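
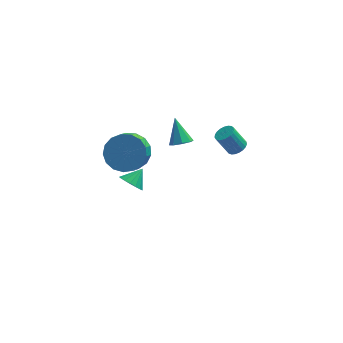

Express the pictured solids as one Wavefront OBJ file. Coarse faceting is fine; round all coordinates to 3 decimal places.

v -0.642 0.336 2.13
v -0.221 0.739 1.89
v -0.918 1.304 3.27
v -0.666 0.813 1.719
v -1.097 0.608 1.789
v -1.261 0.244 2.059
v -1.063 -0.067 2.37
v -0.618 -0.141 2.541
v -0.187 0.065 2.471
v -0.023 0.429 2.201
v -3.27 -0.63 2.56
v -2.219 -0.953 2.547
v -2.478 -1.833 3.367
v -3.53 -1.51 3.38
v -2.235 -0.592 2.929
v -2.494 -1.471 3.749
v -2.488 -0.239 3.227
v -2.748 -1.118 4.047
v -2.92 0.024 3.372
v -3.18 -0.855 4.192
v -3.433 0.137 3.331
v -3.693 -0.742 4.151
v -3.908 0.074 3.113
v -4.168 -0.805 3.933
v -4.237 -0.15 2.769
v -4.497 -1.029 3.589
v -4.345 -0.484 2.377
v -4.605 -1.363 3.197
v -4.206 -0.852 2.026
v -4.466 -1.731 2.846
v -3.853 -1.169 1.798
v -4.113 -2.048 2.618
v -3.366 -1.362 1.745
v -3.626 -2.242 2.565
v -2.858 -1.388 1.878
v -3.118 -2.268 2.698
v -2.444 -1.241 2.167
v -2.703 -2.12 2.987
v -3.18 2.61 -3.772
v -2.72 2.027 -3.667
v -2.54 3.23 -3.128
v -2.587 2.19 -3.958
v -2.589 2.45 -4.205
v -2.727 2.746 -4.354
v -2.969 3.011 -4.369
v -3.259 3.184 -4.248
v -3.531 3.226 -4.017
v -3.723 3.126 -3.73
v -3.79 2.908 -3.453
v -3.718 2.622 -3.249
v -3.522 2.333 -3.165
v -3.249 2.107 -3.22
v -2.959 1.997 -3.401
v 2.313 1.671 0.197
v 2.797 1.847 0.463
v 2.132 2.005 1.569
v 1.647 1.829 1.303
v 2.707 2.055 0.38
v 2.042 2.213 1.486
v 2.549 2.197 0.265
v 1.884 2.354 1.37
v 2.35 2.247 0.138
v 1.685 2.404 1.244
v 2.145 2.198 0.021
v 1.48 2.355 1.127
v 1.969 2.058 -0.065
v 1.303 2.215 1.041
v 1.852 1.851 -0.106
v 1.186 2.008 1
v 1.815 1.613 -0.094
v 1.149 1.77 1.011
v 1.864 1.385 -0.032
v 1.198 1.542 1.073
v 1.99 1.207 0.069
v 1.325 1.364 1.175
v 2.172 1.109 0.193
v 1.507 1.266 1.299
v 2.379 1.108 0.317
v 1.714 1.265 1.423
v 2.574 1.204 0.421
v 1.909 1.362 1.527
v 2.724 1.382 0.486
v 2.059 1.539 1.592
v 2.803 1.609 0.501
v 2.137 1.767 1.607
f 2 1 4
f 2 4 3
f 4 1 5
f 4 5 3
f 5 1 6
f 5 6 3
f 6 1 7
f 6 7 3
f 7 1 8
f 7 8 3
f 8 1 9
f 8 9 3
f 9 1 10
f 9 10 3
f 10 1 2
f 10 2 3
f 12 11 15
f 12 15 13
f 13 15 16
f 13 16 14
f 15 11 17
f 15 17 16
f 16 17 18
f 16 18 14
f 17 11 19
f 17 19 18
f 18 19 20
f 18 20 14
f 19 11 21
f 19 21 20
f 20 21 22
f 20 22 14
f 21 11 23
f 21 23 22
f 22 23 24
f 22 24 14
f 23 11 25
f 23 25 24
f 24 25 26
f 24 26 14
f 25 11 27
f 25 27 26
f 26 27 28
f 26 28 14
f 27 11 29
f 27 29 28
f 28 29 30
f 28 30 14
f 29 11 31
f 29 31 30
f 30 31 32
f 30 32 14
f 31 11 33
f 31 33 32
f 32 33 34
f 32 34 14
f 33 11 35
f 33 35 34
f 34 35 36
f 34 36 14
f 35 11 37
f 35 37 36
f 36 37 38
f 36 38 14
f 37 11 12
f 37 12 38
f 38 12 13
f 38 13 14
f 40 39 42
f 40 42 41
f 42 39 43
f 42 43 41
f 43 39 44
f 43 44 41
f 44 39 45
f 44 45 41
f 45 39 46
f 45 46 41
f 46 39 47
f 46 47 41
f 47 39 48
f 47 48 41
f 48 39 49
f 48 49 41
f 49 39 50
f 49 50 41
f 50 39 51
f 50 51 41
f 51 39 52
f 51 52 41
f 52 39 53
f 52 53 41
f 53 39 40
f 53 40 41
f 55 54 58
f 55 58 56
f 56 58 59
f 56 59 57
f 58 54 60
f 58 60 59
f 59 60 61
f 59 61 57
f 60 54 62
f 60 62 61
f 61 62 63
f 61 63 57
f 62 54 64
f 62 64 63
f 63 64 65
f 63 65 57
f 64 54 66
f 64 66 65
f 65 66 67
f 65 67 57
f 66 54 68
f 66 68 67
f 67 68 69
f 67 69 57
f 68 54 70
f 68 70 69
f 69 70 71
f 69 71 57
f 70 54 72
f 70 72 71
f 71 72 73
f 71 73 57
f 72 54 74
f 72 74 73
f 73 74 75
f 73 75 57
f 74 54 76
f 74 76 75
f 75 76 77
f 75 77 57
f 76 54 78
f 76 78 77
f 77 78 79
f 77 79 57
f 78 54 80
f 78 80 79
f 79 80 81
f 79 81 57
f 80 54 82
f 80 82 81
f 81 82 83
f 81 83 57
f 82 54 84
f 82 84 83
f 83 84 85
f 83 85 57
f 84 54 55
f 84 55 85
f 85 55 56
f 85 56 57



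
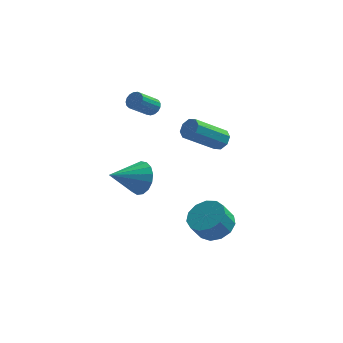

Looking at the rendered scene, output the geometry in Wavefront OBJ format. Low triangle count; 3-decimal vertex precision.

v 3.454 -0.683 -3.188
v 3.931 0.069 -2.672
v 3.444 -0.305 -1.676
v 2.966 -1.057 -2.192
v 3.42 0.286 -2.84
v 2.933 -0.088 -1.845
v 2.919 0.195 -3.119
v 2.432 -0.179 -2.124
v 2.588 -0.175 -3.42
v 2.101 -0.549 -2.424
v 2.532 -0.706 -3.647
v 2.045 -1.08 -2.651
v 2.768 -1.23 -3.728
v 2.281 -1.604 -2.733
v 3.222 -1.58 -3.638
v 2.735 -1.954 -2.642
v 3.749 -1.645 -3.405
v 3.262 -2.02 -2.409
v 4.183 -1.405 -3.103
v 3.696 -1.779 -2.107
v 4.385 -0.936 -2.828
v 3.898 -1.31 -1.832
v 4.291 -0.386 -2.667
v 3.804 -0.76 -1.671
v -0.089 -1.576 0.729
v 0.416 -1.622 1.568
v -1.471 -2.464 1.511
v 0.177 -1.22 1.602
v -0.123 -0.899 1.436
v -0.415 -0.734 1.108
v -0.632 -0.761 0.693
v -0.724 -0.976 0.286
v -0.671 -1.328 -0.019
v -0.485 -1.737 -0.153
v -0.208 -2.109 -0.085
v 0.097 -2.359 0.169
v 0.359 -2.43 0.551
v 0.518 -2.305 0.975
v 0.539 -2.014 1.341
v 3.551 0.894 1.906
v 3.845 1.143 2.392
v 2.383 0.314 3.7
v 2.089 0.066 3.214
v 3.518 1.434 2.21
v 2.055 0.605 3.518
v 3.21 1.409 1.85
v 1.747 0.58 3.158
v 3.102 1.083 1.523
v 1.639 0.254 2.831
v 3.257 0.646 1.42
v 1.795 -0.183 2.728
v 3.585 0.355 1.602
v 2.122 -0.474 2.91
v 3.893 0.38 1.962
v 2.43 -0.449 3.27
v 4.001 0.706 2.289
v 2.538 -0.123 3.597
v 0.127 2.541 3.02
v 0.465 2.134 3.001
v -0.328 1.432 3.901
v -0.667 1.839 3.92
v 0.554 2.277 3.191
v -0.24 1.575 4.091
v 0.544 2.481 3.341
v -0.249 1.779 4.241
v 0.439 2.699 3.418
v -0.355 1.997 4.318
v 0.262 2.88 3.404
v -0.531 2.178 4.304
v 0.054 2.984 3.302
v -0.739 2.282 4.202
v -0.137 2.986 3.135
v -0.93 2.284 4.035
v -0.268 2.887 2.942
v -1.061 2.185 3.842
v -0.308 2.708 2.767
v -1.101 2.006 3.667
v -0.249 2.491 2.65
v -1.042 1.789 3.55
v -0.104 2.285 2.617
v -0.897 1.583 3.517
v 0.094 2.138 2.677
v -0.699 1.436 3.577
v 0.3 2.084 2.816
v -0.494 1.382 3.716
f 2 1 5
f 2 5 3
f 3 5 6
f 3 6 4
f 5 1 7
f 5 7 6
f 6 7 8
f 6 8 4
f 7 1 9
f 7 9 8
f 8 9 10
f 8 10 4
f 9 1 11
f 9 11 10
f 10 11 12
f 10 12 4
f 11 1 13
f 11 13 12
f 12 13 14
f 12 14 4
f 13 1 15
f 13 15 14
f 14 15 16
f 14 16 4
f 15 1 17
f 15 17 16
f 16 17 18
f 16 18 4
f 17 1 19
f 17 19 18
f 18 19 20
f 18 20 4
f 19 1 21
f 19 21 20
f 20 21 22
f 20 22 4
f 21 1 23
f 21 23 22
f 22 23 24
f 22 24 4
f 23 1 2
f 23 2 24
f 24 2 3
f 24 3 4
f 26 25 28
f 26 28 27
f 28 25 29
f 28 29 27
f 29 25 30
f 29 30 27
f 30 25 31
f 30 31 27
f 31 25 32
f 31 32 27
f 32 25 33
f 32 33 27
f 33 25 34
f 33 34 27
f 34 25 35
f 34 35 27
f 35 25 36
f 35 36 27
f 36 25 37
f 36 37 27
f 37 25 38
f 37 38 27
f 38 25 39
f 38 39 27
f 39 25 26
f 39 26 27
f 41 40 44
f 41 44 42
f 42 44 45
f 42 45 43
f 44 40 46
f 44 46 45
f 45 46 47
f 45 47 43
f 46 40 48
f 46 48 47
f 47 48 49
f 47 49 43
f 48 40 50
f 48 50 49
f 49 50 51
f 49 51 43
f 50 40 52
f 50 52 51
f 51 52 53
f 51 53 43
f 52 40 54
f 52 54 53
f 53 54 55
f 53 55 43
f 54 40 56
f 54 56 55
f 55 56 57
f 55 57 43
f 56 40 41
f 56 41 57
f 57 41 42
f 57 42 43
f 59 58 62
f 59 62 60
f 60 62 63
f 60 63 61
f 62 58 64
f 62 64 63
f 63 64 65
f 63 65 61
f 64 58 66
f 64 66 65
f 65 66 67
f 65 67 61
f 66 58 68
f 66 68 67
f 67 68 69
f 67 69 61
f 68 58 70
f 68 70 69
f 69 70 71
f 69 71 61
f 70 58 72
f 70 72 71
f 71 72 73
f 71 73 61
f 72 58 74
f 72 74 73
f 73 74 75
f 73 75 61
f 74 58 76
f 74 76 75
f 75 76 77
f 75 77 61
f 76 58 78
f 76 78 77
f 77 78 79
f 77 79 61
f 78 58 80
f 78 80 79
f 79 80 81
f 79 81 61
f 80 58 82
f 80 82 81
f 81 82 83
f 81 83 61
f 82 58 84
f 82 84 83
f 83 84 85
f 83 85 61
f 84 58 59
f 84 59 85
f 85 59 60
f 85 60 61



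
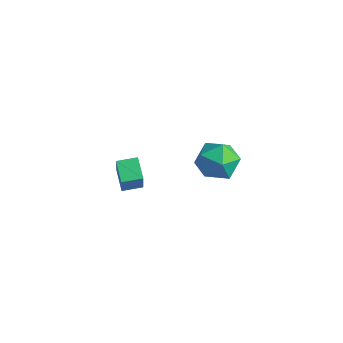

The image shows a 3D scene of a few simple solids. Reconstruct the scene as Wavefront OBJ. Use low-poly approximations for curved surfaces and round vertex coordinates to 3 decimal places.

v -1.08 4.551 -1.848
v -0.529 3.746 -1.635
v -2.211 4.054 -0.805
v -1.66 3.249 -0.592
v -1.352 4.154 -0.305
v -0.653 4.462 -0.949
v -2.087 3.338 -1.491
v -1.388 3.646 -2.135
v -1.151 2.996 -1.414
v -0.697 3.5 -0.681
v -2.043 4.3 -1.759
v -1.589 4.804 -1.026
v -1.945 -0.781 1.157
v -1.558 -1.118 2.275
v -1.524 -0.092 1.219
v -1.137 -0.429 2.337
v -1.183 -1.211 0.763
v -0.796 -1.548 1.881
v -0.762 -0.522 0.825
v -0.375 -0.859 1.943
f 1 12 6
f 1 6 2
f 1 2 8
f 1 8 11
f 1 11 12
f 2 6 10
f 6 12 5
f 12 11 3
f 11 8 7
f 8 2 9
f 4 10 5
f 4 5 3
f 4 3 7
f 4 7 9
f 4 9 10
f 5 10 6
f 3 5 12
f 7 3 11
f 9 7 8
f 10 9 2
f 14 16 13
f 17 14 13
f 13 16 15
f 15 17 13
f 14 20 16
f 18 14 17
f 18 20 14
f 16 20 15
f 19 17 15
f 15 20 19
f 19 18 17
f 20 18 19



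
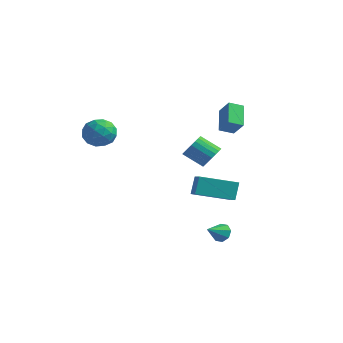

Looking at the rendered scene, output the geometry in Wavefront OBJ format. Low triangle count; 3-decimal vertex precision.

v 0.014 0.386 -2.817
v -0.155 0.869 -1.764
v 1.3 1.998 -3.349
v 1.131 2.481 -2.297
v 0.829 -0.141 -2.443
v 0.66 0.342 -1.391
v 2.115 1.471 -2.976
v 1.946 1.954 -1.923
v 1.811 0.531 2.104
v 1.023 1.41 3.045
v 2.219 1.206 1.815
v 1.431 2.085 2.756
v 2.589 0.395 2.884
v 1.801 1.274 3.825
v 2.997 1.07 2.595
v 2.209 1.949 3.536
v 3.476 -1.023 -4.13
v 3.639 -0.758 -3.616
v 3.424 -2.037 -3.59
v 3.184 -0.765 -3.674
v 2.9 -0.923 -3.998
v 2.954 -1.139 -4.4
v 3.314 -1.287 -4.643
v 3.769 -1.28 -4.586
v 4.053 -1.123 -4.261
v 3.999 -0.907 -3.859
v 0.517 1.45 -0.389
v 0.995 1.437 0.201
v 0.022 0.918 0.979
v -0.457 0.93 0.389
v 0.865 1.724 0.228
v -0.109 1.204 1.007
v 0.674 1.963 0.149
v -0.299 1.443 0.928
v 0.455 2.113 -0.023
v -0.518 1.594 0.755
v 0.248 2.148 -0.259
v -0.725 1.629 0.52
v 0.087 2.063 -0.517
v -0.886 1.544 0.261
v 0 1.872 -0.753
v -0.973 1.353 0.025
v 0.003 1.608 -0.926
v -0.971 1.088 -0.148
v 0.094 1.316 -1.007
v -0.879 0.797 -0.228
v 0.258 1.047 -0.98
v -0.715 0.528 -0.202
v 0.467 0.848 -0.852
v -0.506 0.329 -0.073
v 0.685 0.753 -0.643
v -0.288 0.234 0.136
v 0.873 0.779 -0.391
v -0.1 0.259 0.388
v 1 0.92 -0.138
v 0.027 0.401 0.641
v 1.043 1.153 0.071
v 0.07 0.634 0.85
v -2.875 -2.856 1.974
v -2.178 -3.097 2.584
v -2.762 -4.243 1.296
v -2.065 -4.484 1.906
v -2.963 -4.381 2.222
v -3.032 -3.524 2.64
v -1.908 -3.816 1.24
v -1.977 -2.959 1.658
v -1.58 -3.69 2.13
v -2.232 -4.04 2.737
v -2.708 -3.3 1.143
v -3.36 -3.65 1.75
v -2.536 -2.854 2.338
v -2.404 -4.486 1.542
v -2.931 -4.425 1.727
v -2.521 -4.567 2.086
v -3.039 -3.106 2.372
v -2.629 -3.247 2.73
v -3.09 -4.002 2.517
v -2.311 -4.093 1.15
v -1.901 -4.234 1.508
v -2.419 -2.773 1.794
v -2.009 -2.915 2.153
v -1.85 -3.338 1.363
v -1.775 -3.345 2.43
v -1.709 -4.16 2.032
v -1.616 -3.768 1.64
v -1.658 -3.264 1.886
v -2.159 -3.55 2.787
v -2.092 -4.366 2.388
v -2.62 -4.306 2.574
v -2.661 -3.802 2.82
v -1.807 -3.899 2.52
v -2.848 -2.974 1.492
v -2.781 -3.79 1.093
v -2.279 -3.538 1.06
v -2.32 -3.034 1.306
v -3.231 -3.18 1.848
v -3.165 -3.995 1.45
v -3.282 -4.076 1.994
v -3.324 -3.572 2.24
v -3.133 -3.441 1.36
f 2 4 1
f 5 2 1
f 1 4 3
f 3 5 1
f 2 8 4
f 6 2 5
f 6 8 2
f 4 8 3
f 7 5 3
f 3 8 7
f 7 6 5
f 8 6 7
f 10 12 9
f 13 10 9
f 9 12 11
f 11 13 9
f 10 16 12
f 14 10 13
f 14 16 10
f 12 16 11
f 15 13 11
f 11 16 15
f 15 14 13
f 16 14 15
f 18 17 20
f 18 20 19
f 20 17 21
f 20 21 19
f 21 17 22
f 21 22 19
f 22 17 23
f 22 23 19
f 23 17 24
f 23 24 19
f 24 17 25
f 24 25 19
f 25 17 26
f 25 26 19
f 26 17 18
f 26 18 19
f 28 27 31
f 28 31 29
f 29 31 32
f 29 32 30
f 31 27 33
f 31 33 32
f 32 33 34
f 32 34 30
f 33 27 35
f 33 35 34
f 34 35 36
f 34 36 30
f 35 27 37
f 35 37 36
f 36 37 38
f 36 38 30
f 37 27 39
f 37 39 38
f 38 39 40
f 38 40 30
f 39 27 41
f 39 41 40
f 40 41 42
f 40 42 30
f 41 27 43
f 41 43 42
f 42 43 44
f 42 44 30
f 43 27 45
f 43 45 44
f 44 45 46
f 44 46 30
f 45 27 47
f 45 47 46
f 46 47 48
f 46 48 30
f 47 27 49
f 47 49 48
f 48 49 50
f 48 50 30
f 49 27 51
f 49 51 50
f 50 51 52
f 50 52 30
f 51 27 53
f 51 53 52
f 52 53 54
f 52 54 30
f 53 27 55
f 53 55 54
f 54 55 56
f 54 56 30
f 55 27 57
f 55 57 56
f 56 57 58
f 56 58 30
f 57 27 28
f 57 28 58
f 58 28 29
f 58 29 30
f 59 96 75
f 96 70 99
f 75 99 64
f 96 99 75
f 59 75 71
f 75 64 76
f 71 76 60
f 75 76 71
f 59 71 80
f 71 60 81
f 80 81 66
f 71 81 80
f 59 80 92
f 80 66 95
f 92 95 69
f 80 95 92
f 59 92 96
f 92 69 100
f 96 100 70
f 92 100 96
f 60 76 87
f 76 64 90
f 87 90 68
f 76 90 87
f 64 99 77
f 99 70 98
f 77 98 63
f 99 98 77
f 70 100 97
f 100 69 93
f 97 93 61
f 100 93 97
f 69 95 94
f 95 66 82
f 94 82 65
f 95 82 94
f 66 81 86
f 81 60 83
f 86 83 67
f 81 83 86
f 62 88 74
f 88 68 89
f 74 89 63
f 88 89 74
f 62 74 72
f 74 63 73
f 72 73 61
f 74 73 72
f 62 72 79
f 72 61 78
f 79 78 65
f 72 78 79
f 62 79 84
f 79 65 85
f 84 85 67
f 79 85 84
f 62 84 88
f 84 67 91
f 88 91 68
f 84 91 88
f 63 89 77
f 89 68 90
f 77 90 64
f 89 90 77
f 61 73 97
f 73 63 98
f 97 98 70
f 73 98 97
f 65 78 94
f 78 61 93
f 94 93 69
f 78 93 94
f 67 85 86
f 85 65 82
f 86 82 66
f 85 82 86
f 68 91 87
f 91 67 83
f 87 83 60
f 91 83 87



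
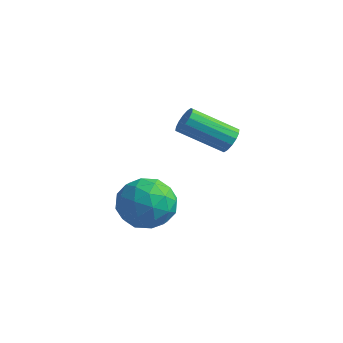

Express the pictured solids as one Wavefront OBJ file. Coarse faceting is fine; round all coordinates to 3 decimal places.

v -4.125 0.63 1.334
v -3.379 0.603 1.982
v -3.421 -0.523 0.478
v -2.675 -0.55 1.126
v -3.572 -0.87 1.39
v -4.007 -0.158 1.92
v -2.793 0.238 0.54
v -3.228 0.95 1.07
v -2.556 0.361 1.492
v -3.038 -0.324 2.018
v -3.762 0.404 0.442
v -4.244 -0.281 0.968
v -3.814 0.718 1.733
v -2.986 -0.638 0.727
v -3.514 -0.826 0.882
v -3.076 -0.842 1.263
v -4.183 0.271 1.696
v -3.745 0.255 2.078
v -3.858 -0.611 1.73
v -3.055 -0.175 0.382
v -2.617 -0.191 0.764
v -3.724 0.922 1.197
v -3.286 0.906 1.578
v -2.942 0.691 0.73
v -2.892 0.559 1.826
v -2.478 -0.118 1.323
v -2.547 0.345 0.979
v -2.803 0.763 1.29
v -3.175 0.157 2.135
v -2.761 -0.521 1.632
v -3.289 -0.709 1.787
v -3.544 -0.29 2.098
v -2.691 0.014 1.847
v -4.039 0.601 0.828
v -3.625 -0.077 0.325
v -3.256 0.37 0.362
v -3.511 0.789 0.673
v -4.322 0.198 1.137
v -3.908 -0.479 0.634
v -3.997 -0.683 1.17
v -4.253 -0.265 1.481
v -4.109 0.066 0.613
v -2.86 3.725 2.216
v -2.517 3.513 2.528
v -3.757 2.783 3.396
v -4.1 2.995 3.084
v -2.576 3.745 2.639
v -3.816 3.016 3.507
v -2.711 3.972 2.637
v -3.951 3.242 3.504
v -2.886 4.132 2.522
v -4.126 3.403 3.389
v -3.054 4.184 2.324
v -4.294 3.454 3.192
v -3.17 4.112 2.098
v -4.41 3.382 2.966
v -3.203 3.937 1.904
v -4.443 3.207 2.772
v -3.144 3.704 1.793
v -4.384 2.975 2.661
v -3.009 3.478 1.796
v -4.249 2.748 2.663
v -2.834 3.317 1.911
v -4.074 2.588 2.778
v -2.666 3.266 2.108
v -3.906 2.536 2.976
v -2.55 3.338 2.334
v -3.79 2.608 3.202
f 1 38 17
f 38 12 41
f 17 41 6
f 38 41 17
f 1 17 13
f 17 6 18
f 13 18 2
f 17 18 13
f 1 13 22
f 13 2 23
f 22 23 8
f 13 23 22
f 1 22 34
f 22 8 37
f 34 37 11
f 22 37 34
f 1 34 38
f 34 11 42
f 38 42 12
f 34 42 38
f 2 18 29
f 18 6 32
f 29 32 10
f 18 32 29
f 6 41 19
f 41 12 40
f 19 40 5
f 41 40 19
f 12 42 39
f 42 11 35
f 39 35 3
f 42 35 39
f 11 37 36
f 37 8 24
f 36 24 7
f 37 24 36
f 8 23 28
f 23 2 25
f 28 25 9
f 23 25 28
f 4 30 16
f 30 10 31
f 16 31 5
f 30 31 16
f 4 16 14
f 16 5 15
f 14 15 3
f 16 15 14
f 4 14 21
f 14 3 20
f 21 20 7
f 14 20 21
f 4 21 26
f 21 7 27
f 26 27 9
f 21 27 26
f 4 26 30
f 26 9 33
f 30 33 10
f 26 33 30
f 5 31 19
f 31 10 32
f 19 32 6
f 31 32 19
f 3 15 39
f 15 5 40
f 39 40 12
f 15 40 39
f 7 20 36
f 20 3 35
f 36 35 11
f 20 35 36
f 9 27 28
f 27 7 24
f 28 24 8
f 27 24 28
f 10 33 29
f 33 9 25
f 29 25 2
f 33 25 29
f 44 43 47
f 44 47 45
f 45 47 48
f 45 48 46
f 47 43 49
f 47 49 48
f 48 49 50
f 48 50 46
f 49 43 51
f 49 51 50
f 50 51 52
f 50 52 46
f 51 43 53
f 51 53 52
f 52 53 54
f 52 54 46
f 53 43 55
f 53 55 54
f 54 55 56
f 54 56 46
f 55 43 57
f 55 57 56
f 56 57 58
f 56 58 46
f 57 43 59
f 57 59 58
f 58 59 60
f 58 60 46
f 59 43 61
f 59 61 60
f 60 61 62
f 60 62 46
f 61 43 63
f 61 63 62
f 62 63 64
f 62 64 46
f 63 43 65
f 63 65 64
f 64 65 66
f 64 66 46
f 65 43 67
f 65 67 66
f 66 67 68
f 66 68 46
f 67 43 44
f 67 44 68
f 68 44 45
f 68 45 46



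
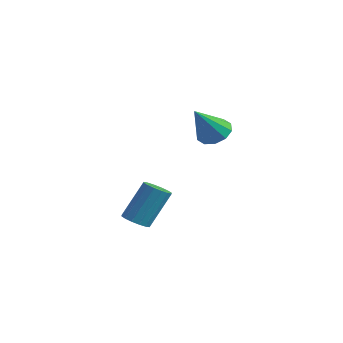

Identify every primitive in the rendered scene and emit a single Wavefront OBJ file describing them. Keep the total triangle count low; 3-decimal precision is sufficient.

v -2.397 -2.134 1.102
v -1.785 -1.907 1.251
v -2.323 -3.126 2.318
v -2.06 -1.676 1.456
v -2.465 -1.62 1.526
v -2.843 -1.761 1.435
v -3.051 -2.044 1.216
v -3.01 -2.362 0.954
v -2.734 -2.593 0.749
v -2.33 -2.649 0.679
v -1.951 -2.508 0.77
v -1.743 -2.225 0.989
v -4.113 -4.158 -3.058
v -3.827 -4.583 -2.859
v -3.601 -3.768 -1.442
v -3.887 -3.342 -1.642
v -3.633 -4.417 -2.985
v -3.408 -3.601 -1.569
v -3.568 -4.182 -3.131
v -3.342 -3.366 -1.715
v -3.649 -3.94 -3.258
v -3.423 -3.124 -1.841
v -3.854 -3.756 -3.331
v -3.628 -2.941 -1.914
v -4.129 -3.68 -3.331
v -3.903 -2.865 -1.914
v -4.399 -3.732 -3.258
v -4.173 -2.917 -1.841
v -4.592 -3.899 -3.131
v -4.367 -3.083 -1.715
v -4.658 -4.134 -2.985
v -4.432 -3.318 -1.569
v -4.577 -4.376 -2.859
v -4.351 -3.56 -1.442
v -4.372 -4.559 -2.786
v -4.146 -3.744 -1.369
v -4.097 -4.635 -2.786
v -3.871 -3.82 -1.369
f 2 1 4
f 2 4 3
f 4 1 5
f 4 5 3
f 5 1 6
f 5 6 3
f 6 1 7
f 6 7 3
f 7 1 8
f 7 8 3
f 8 1 9
f 8 9 3
f 9 1 10
f 9 10 3
f 10 1 11
f 10 11 3
f 11 1 12
f 11 12 3
f 12 1 2
f 12 2 3
f 14 13 17
f 14 17 15
f 15 17 18
f 15 18 16
f 17 13 19
f 17 19 18
f 18 19 20
f 18 20 16
f 19 13 21
f 19 21 20
f 20 21 22
f 20 22 16
f 21 13 23
f 21 23 22
f 22 23 24
f 22 24 16
f 23 13 25
f 23 25 24
f 24 25 26
f 24 26 16
f 25 13 27
f 25 27 26
f 26 27 28
f 26 28 16
f 27 13 29
f 27 29 28
f 28 29 30
f 28 30 16
f 29 13 31
f 29 31 30
f 30 31 32
f 30 32 16
f 31 13 33
f 31 33 32
f 32 33 34
f 32 34 16
f 33 13 35
f 33 35 34
f 34 35 36
f 34 36 16
f 35 13 37
f 35 37 36
f 36 37 38
f 36 38 16
f 37 13 14
f 37 14 38
f 38 14 15
f 38 15 16



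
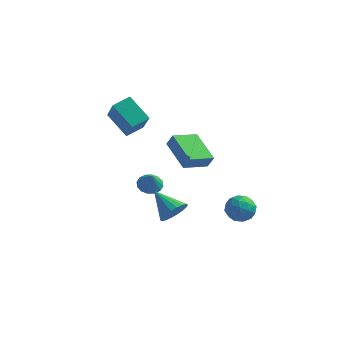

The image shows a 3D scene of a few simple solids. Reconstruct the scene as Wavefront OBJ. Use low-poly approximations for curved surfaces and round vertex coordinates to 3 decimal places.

v -2.377 2.481 -3.897
v -1.925 1.936 -4.269
v -2.083 1.979 -2.803
v -1.669 2.253 -4.192
v -1.604 2.631 -4.037
v -1.745 2.969 -3.844
v -2.056 3.176 -3.665
v -2.453 3.197 -3.549
v -2.83 3.026 -3.526
v -3.085 2.709 -3.603
v -3.151 2.331 -3.758
v -3.009 1.993 -3.951
v -2.698 1.786 -4.13
v -2.301 1.765 -4.246
v 3.657 0.354 -2.832
v 4.124 0.098 -2.025
v 3.756 -1.118 -3.355
v 4.223 -1.374 -2.548
v 3.287 -1.133 -2.509
v 3.226 -0.223 -2.185
v 4.654 -0.797 -3.195
v 4.593 0.113 -2.871
v 4.741 -0.613 -2.249
v 3.896 -0.821 -1.825
v 3.984 -0.199 -3.555
v 3.139 -0.407 -3.131
v 3.882 0.355 -2.382
v 3.998 -1.375 -2.998
v 3.448 -1.233 -2.975
v 3.723 -1.384 -2.5
v 3.354 0.166 -2.477
v 3.629 0.016 -2.002
v 3.137 -0.707 -2.287
v 4.251 -1.036 -3.378
v 4.526 -1.186 -2.903
v 4.157 0.364 -2.88
v 4.432 0.213 -2.405
v 4.743 -0.313 -3.093
v 4.519 -0.213 -2.04
v 4.577 -1.078 -2.347
v 4.83 -0.739 -2.727
v 4.794 -0.205 -2.537
v 4.023 -0.335 -1.791
v 4.081 -1.2 -2.098
v 3.531 -1.059 -2.075
v 3.495 -0.524 -1.885
v 4.385 -0.753 -1.922
v 3.799 0.18 -3.282
v 3.857 -0.685 -3.589
v 4.385 -0.496 -3.495
v 4.349 0.039 -3.305
v 3.303 0.058 -3.033
v 3.361 -0.807 -3.34
v 3.086 -0.815 -2.843
v 3.05 -0.281 -2.653
v 3.495 -0.267 -3.458
v 1.555 -3.793 2.399
v 1.924 -3.823 3.153
v 0.152 -2.329 3.142
v 0.521 -2.358 3.896
v 2.579 -2.582 1.944
v 2.948 -2.611 2.698
v 1.176 -1.117 2.687
v 1.545 -1.147 3.441
v 0.806 -3.007 -1.972
v 1.094 -3.445 -1.192
v -0.626 -2.193 -0.988
v 1.307 -3.085 -1.18
v 1.42 -2.709 -1.326
v 1.412 -2.393 -1.599
v 1.284 -2.198 -1.947
v 1.061 -2.164 -2.299
v 0.788 -2.296 -2.587
v 0.519 -2.57 -2.753
v 0.306 -2.93 -2.764
v 0.193 -3.305 -2.619
v 0.201 -3.622 -2.345
v 0.329 -3.817 -1.998
v 0.551 -3.851 -1.645
v 0.825 -3.718 -1.358
v -4.648 1.607 2.227
v -3.919 0.5 3.817
v -3.923 2.537 2.543
v -3.195 1.429 4.132
v -3.265 0.911 1.108
v -2.537 -0.197 2.697
v -2.541 1.84 1.423
v -1.812 0.733 3.013
f 2 1 4
f 2 4 3
f 4 1 5
f 4 5 3
f 5 1 6
f 5 6 3
f 6 1 7
f 6 7 3
f 7 1 8
f 7 8 3
f 8 1 9
f 8 9 3
f 9 1 10
f 9 10 3
f 10 1 11
f 10 11 3
f 11 1 12
f 11 12 3
f 12 1 13
f 12 13 3
f 13 1 14
f 13 14 3
f 14 1 2
f 14 2 3
f 15 52 31
f 52 26 55
f 31 55 20
f 52 55 31
f 15 31 27
f 31 20 32
f 27 32 16
f 31 32 27
f 15 27 36
f 27 16 37
f 36 37 22
f 27 37 36
f 15 36 48
f 36 22 51
f 48 51 25
f 36 51 48
f 15 48 52
f 48 25 56
f 52 56 26
f 48 56 52
f 16 32 43
f 32 20 46
f 43 46 24
f 32 46 43
f 20 55 33
f 55 26 54
f 33 54 19
f 55 54 33
f 26 56 53
f 56 25 49
f 53 49 17
f 56 49 53
f 25 51 50
f 51 22 38
f 50 38 21
f 51 38 50
f 22 37 42
f 37 16 39
f 42 39 23
f 37 39 42
f 18 44 30
f 44 24 45
f 30 45 19
f 44 45 30
f 18 30 28
f 30 19 29
f 28 29 17
f 30 29 28
f 18 28 35
f 28 17 34
f 35 34 21
f 28 34 35
f 18 35 40
f 35 21 41
f 40 41 23
f 35 41 40
f 18 40 44
f 40 23 47
f 44 47 24
f 40 47 44
f 19 45 33
f 45 24 46
f 33 46 20
f 45 46 33
f 17 29 53
f 29 19 54
f 53 54 26
f 29 54 53
f 21 34 50
f 34 17 49
f 50 49 25
f 34 49 50
f 23 41 42
f 41 21 38
f 42 38 22
f 41 38 42
f 24 47 43
f 47 23 39
f 43 39 16
f 47 39 43
f 58 60 57
f 61 58 57
f 57 60 59
f 59 61 57
f 58 64 60
f 62 58 61
f 62 64 58
f 60 64 59
f 63 61 59
f 59 64 63
f 63 62 61
f 64 62 63
f 66 65 68
f 66 68 67
f 68 65 69
f 68 69 67
f 69 65 70
f 69 70 67
f 70 65 71
f 70 71 67
f 71 65 72
f 71 72 67
f 72 65 73
f 72 73 67
f 73 65 74
f 73 74 67
f 74 65 75
f 74 75 67
f 75 65 76
f 75 76 67
f 76 65 77
f 76 77 67
f 77 65 78
f 77 78 67
f 78 65 79
f 78 79 67
f 79 65 80
f 79 80 67
f 80 65 66
f 80 66 67
f 82 84 81
f 85 82 81
f 81 84 83
f 83 85 81
f 82 88 84
f 86 82 85
f 86 88 82
f 84 88 83
f 87 85 83
f 83 88 87
f 87 86 85
f 88 86 87



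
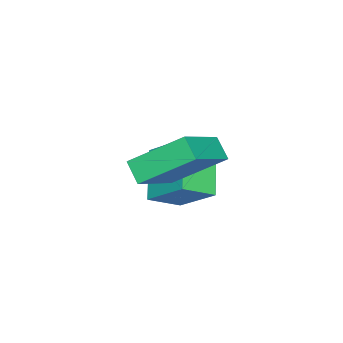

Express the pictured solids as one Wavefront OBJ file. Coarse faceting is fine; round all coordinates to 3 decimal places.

v 1.993 -1.01 1.558
v 3.769 -1.173 2.59
v 1.412 0.597 2.812
v 3.187 0.435 3.844
v 2.373 -0.435 0.996
v 4.148 -0.597 2.028
v 1.791 1.173 2.25
v 3.567 1.01 3.282
v -0.591 -1.657 -0.041
v 0.271 -2.356 0.555
v -0.274 -0.264 1.134
v 0.589 -0.963 1.73
v 0.811 -0.957 -1.25
v 1.674 -1.656 -0.654
v 1.129 0.436 -0.075
v 1.991 -0.263 0.521
f 2 4 1
f 5 2 1
f 1 4 3
f 3 5 1
f 2 8 4
f 6 2 5
f 6 8 2
f 4 8 3
f 7 5 3
f 3 8 7
f 7 6 5
f 8 6 7
f 10 12 9
f 13 10 9
f 9 12 11
f 11 13 9
f 10 16 12
f 14 10 13
f 14 16 10
f 12 16 11
f 15 13 11
f 11 16 15
f 15 14 13
f 16 14 15



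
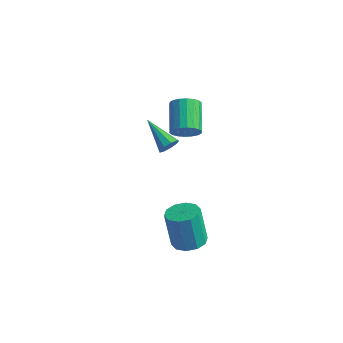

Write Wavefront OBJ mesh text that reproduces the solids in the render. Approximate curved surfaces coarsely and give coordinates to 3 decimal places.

v -1.344 1.442 0.007
v -0.893 1.397 0.591
v -1.624 2.692 1.258
v -2.076 2.738 0.673
v -0.728 1.595 0.386
v -1.459 2.89 1.053
v -0.685 1.763 0.106
v -1.416 3.058 0.773
v -0.773 1.868 -0.194
v -1.504 3.163 0.473
v -0.974 1.888 -0.454
v -1.705 3.184 0.213
v -1.249 1.82 -0.622
v -1.98 3.116 0.045
v -1.542 1.678 -0.667
v -2.273 2.973 0
v -1.796 1.488 -0.578
v -2.527 2.783 0.089
v -1.961 1.29 -0.373
v -2.692 2.585 0.294
v -2.004 1.122 -0.093
v -2.735 2.417 0.574
v -1.916 1.017 0.207
v -2.647 2.312 0.874
v -1.715 0.996 0.467
v -2.446 2.292 1.134
v -1.44 1.064 0.635
v -2.171 2.36 1.302
v -1.147 1.207 0.68
v -1.878 2.502 1.347
v -2.304 1.613 -1.77
v -2.016 1.826 -1.353
v -3.816 2.247 -1.05
v -2.044 2.077 -1.632
v -2.193 2.111 -1.975
v -2.395 1.912 -2.223
v -2.554 1.573 -2.258
v -2.596 1.252 -2.065
v -2.502 1.101 -1.734
v -2.316 1.189 -1.42
v -2.124 1.475 -1.269
v 1.552 -3.5 -1.888
v 2.179 -3.935 -1.648
v 1.695 -3.695 0.048
v 1.068 -3.26 -0.192
v 2.322 -3.462 -1.674
v 1.838 -3.222 0.022
v 2.17 -3.004 -1.782
v 1.687 -2.764 -0.086
v 1.783 -2.735 -1.93
v 1.299 -2.495 -0.234
v 1.307 -2.759 -2.063
v 0.823 -2.519 -0.367
v 0.925 -3.065 -2.128
v 0.441 -2.825 -0.432
v 0.782 -3.538 -2.102
v 0.298 -3.298 -0.406
v 0.933 -3.996 -1.994
v 0.45 -3.756 -0.298
v 1.321 -4.265 -1.846
v 0.837 -4.025 -0.15
v 1.797 -4.241 -1.713
v 1.313 -4.001 -0.017
f 2 1 5
f 2 5 3
f 3 5 6
f 3 6 4
f 5 1 7
f 5 7 6
f 6 7 8
f 6 8 4
f 7 1 9
f 7 9 8
f 8 9 10
f 8 10 4
f 9 1 11
f 9 11 10
f 10 11 12
f 10 12 4
f 11 1 13
f 11 13 12
f 12 13 14
f 12 14 4
f 13 1 15
f 13 15 14
f 14 15 16
f 14 16 4
f 15 1 17
f 15 17 16
f 16 17 18
f 16 18 4
f 17 1 19
f 17 19 18
f 18 19 20
f 18 20 4
f 19 1 21
f 19 21 20
f 20 21 22
f 20 22 4
f 21 1 23
f 21 23 22
f 22 23 24
f 22 24 4
f 23 1 25
f 23 25 24
f 24 25 26
f 24 26 4
f 25 1 27
f 25 27 26
f 26 27 28
f 26 28 4
f 27 1 29
f 27 29 28
f 28 29 30
f 28 30 4
f 29 1 2
f 29 2 30
f 30 2 3
f 30 3 4
f 32 31 34
f 32 34 33
f 34 31 35
f 34 35 33
f 35 31 36
f 35 36 33
f 36 31 37
f 36 37 33
f 37 31 38
f 37 38 33
f 38 31 39
f 38 39 33
f 39 31 40
f 39 40 33
f 40 31 41
f 40 41 33
f 41 31 32
f 41 32 33
f 43 42 46
f 43 46 44
f 44 46 47
f 44 47 45
f 46 42 48
f 46 48 47
f 47 48 49
f 47 49 45
f 48 42 50
f 48 50 49
f 49 50 51
f 49 51 45
f 50 42 52
f 50 52 51
f 51 52 53
f 51 53 45
f 52 42 54
f 52 54 53
f 53 54 55
f 53 55 45
f 54 42 56
f 54 56 55
f 55 56 57
f 55 57 45
f 56 42 58
f 56 58 57
f 57 58 59
f 57 59 45
f 58 42 60
f 58 60 59
f 59 60 61
f 59 61 45
f 60 42 62
f 60 62 61
f 61 62 63
f 61 63 45
f 62 42 43
f 62 43 63
f 63 43 44
f 63 44 45



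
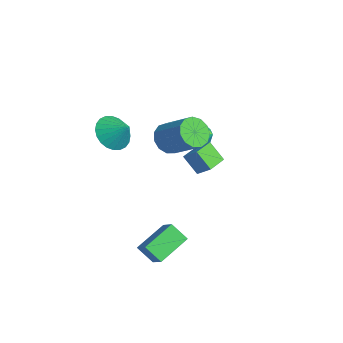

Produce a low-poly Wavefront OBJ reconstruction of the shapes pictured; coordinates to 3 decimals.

v -0.707 0.226 0.63
v -0.041 0.637 1.3
v -1.336 1.213 0.65
v -0.67 1.624 1.319
v -0.03 0.676 -0.319
v 0.636 1.087 0.35
v -0.659 1.663 -0.3
v 0.007 2.074 0.37
v -0.034 -0.821 2.689
v 0.603 -1.188 2.153
v 2.01 -0.447 3.315
v 1.374 -0.079 3.851
v 0.51 -0.72 1.966
v 1.918 0.021 3.129
v 0.245 -0.283 2.009
v 1.652 0.458 3.172
v -0.109 -0.017 2.268
v 1.298 0.724 3.43
v -0.439 -0.006 2.66
v 0.968 0.735 3.823
v -0.64 -0.254 3.062
v 0.767 0.487 4.224
v -0.649 -0.681 3.345
v 0.758 0.06 4.507
v -0.462 -1.153 3.419
v 0.945 -0.412 4.582
v -0.139 -1.519 3.262
v 1.268 -0.778 4.425
v 0.217 -1.663 2.923
v 1.624 -0.922 4.085
v 0.494 -1.54 2.509
v 1.901 -0.799 3.672
v -2.729 2.568 0.664
v -1.941 2.347 0.856
v -3.019 1.273 0.364
v -2.231 1.052 0.556
v -2.757 1.302 1.163
v -2.577 2.103 1.348
v -2.383 1.517 -0.128
v -2.203 2.318 0.057
v -1.726 1.698 0.366
v -1.958 1.565 1.164
v -3.002 2.055 0.056
v -3.234 1.922 0.854
v 3.351 -3.049 -3.221
v 2.777 -3.615 -2.415
v 2.698 -1.439 -2.558
v 2.124 -2.004 -1.751
v 4.196 -2.976 -2.569
v 3.622 -3.541 -1.762
v 3.543 -1.365 -1.905
v 2.969 -1.931 -1.099
v -3.023 -2.521 1.612
v -2.235 -3.155 1.234
v -2.177 -1.979 2.468
v -2.197 -2.819 0.984
v -2.284 -2.437 0.829
v -2.484 -2.068 0.793
v -2.766 -1.768 0.882
v -3.087 -1.582 1.082
v -3.399 -1.539 1.362
v -3.653 -1.646 1.681
v -3.811 -1.886 1.989
v -3.85 -2.223 2.24
v -3.762 -2.605 2.395
v -3.562 -2.974 2.431
v -3.28 -3.274 2.342
v -2.959 -3.459 2.142
v -2.647 -3.502 1.861
v -2.393 -3.395 1.543
f 2 4 1
f 5 2 1
f 1 4 3
f 3 5 1
f 2 8 4
f 6 2 5
f 6 8 2
f 4 8 3
f 7 5 3
f 3 8 7
f 7 6 5
f 8 6 7
f 10 9 13
f 10 13 11
f 11 13 14
f 11 14 12
f 13 9 15
f 13 15 14
f 14 15 16
f 14 16 12
f 15 9 17
f 15 17 16
f 16 17 18
f 16 18 12
f 17 9 19
f 17 19 18
f 18 19 20
f 18 20 12
f 19 9 21
f 19 21 20
f 20 21 22
f 20 22 12
f 21 9 23
f 21 23 22
f 22 23 24
f 22 24 12
f 23 9 25
f 23 25 24
f 24 25 26
f 24 26 12
f 25 9 27
f 25 27 26
f 26 27 28
f 26 28 12
f 27 9 29
f 27 29 28
f 28 29 30
f 28 30 12
f 29 9 31
f 29 31 30
f 30 31 32
f 30 32 12
f 31 9 10
f 31 10 32
f 32 10 11
f 32 11 12
f 33 44 38
f 33 38 34
f 33 34 40
f 33 40 43
f 33 43 44
f 34 38 42
f 38 44 37
f 44 43 35
f 43 40 39
f 40 34 41
f 36 42 37
f 36 37 35
f 36 35 39
f 36 39 41
f 36 41 42
f 37 42 38
f 35 37 44
f 39 35 43
f 41 39 40
f 42 41 34
f 46 48 45
f 49 46 45
f 45 48 47
f 47 49 45
f 46 52 48
f 50 46 49
f 50 52 46
f 48 52 47
f 51 49 47
f 47 52 51
f 51 50 49
f 52 50 51
f 54 53 56
f 54 56 55
f 56 53 57
f 56 57 55
f 57 53 58
f 57 58 55
f 58 53 59
f 58 59 55
f 59 53 60
f 59 60 55
f 60 53 61
f 60 61 55
f 61 53 62
f 61 62 55
f 62 53 63
f 62 63 55
f 63 53 64
f 63 64 55
f 64 53 65
f 64 65 55
f 65 53 66
f 65 66 55
f 66 53 67
f 66 67 55
f 67 53 68
f 67 68 55
f 68 53 69
f 68 69 55
f 69 53 70
f 69 70 55
f 70 53 54
f 70 54 55



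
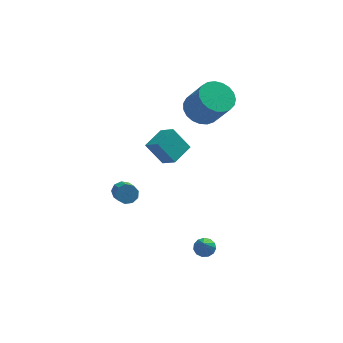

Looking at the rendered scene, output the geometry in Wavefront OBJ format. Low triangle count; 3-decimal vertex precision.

v -1.624 0.712 -2.656
v -1.287 1.007 -2.288
v -1.139 -0.276 -1.396
v -1.476 -0.572 -1.764
v -1.667 1.038 -2.179
v -1.519 -0.245 -1.287
v -2.027 0.917 -2.293
v -1.879 -0.366 -1.401
v -2.199 0.7 -2.578
v -2.05 -0.583 -1.685
v -2.101 0.488 -2.898
v -1.953 -0.795 -2.006
v -1.781 0.381 -3.106
v -1.632 -0.903 -2.214
v -1.387 0.428 -3.103
v -1.238 -0.855 -2.211
v -1.104 0.608 -2.891
v -0.956 -0.675 -1.999
v -1.065 0.837 -2.569
v -0.916 -0.446 -1.677
v 2.412 2.367 2.041
v 3.077 3.095 2.124
v 3.773 2.282 3.682
v 3.108 1.553 3.599
v 2.761 3.243 2.343
v 3.457 2.43 3.9
v 2.384 3.239 2.509
v 3.08 2.426 4.066
v 2.012 3.084 2.594
v 2.709 2.271 4.152
v 1.71 2.805 2.584
v 2.406 1.992 4.142
v 1.528 2.45 2.48
v 2.225 1.637 4.038
v 1.5 2.081 2.3
v 2.196 1.268 3.858
v 1.629 1.761 2.075
v 2.325 0.948 3.633
v 1.894 1.546 1.845
v 2.59 0.733 3.402
v 2.248 1.473 1.648
v 2.944 0.66 3.206
v 2.63 1.554 1.519
v 3.327 0.741 3.077
v 2.975 1.776 1.481
v 3.671 0.963 3.039
v 3.222 2.1 1.539
v 3.919 1.286 3.097
v 3.33 2.47 1.685
v 4.026 1.656 3.242
v 3.278 2.822 1.892
v 3.974 2.009 3.449
v 0.25 -0.659 0.57
v -0.557 -0.298 1.681
v 1.076 0.273 0.867
v 0.269 0.634 1.978
v 0.791 -1.334 1.182
v -0.016 -0.973 2.293
v 1.617 -0.402 1.479
v 0.81 -0.041 2.59
v 2.035 -3.38 -3.634
v 2.537 -3.241 -3.458
v 1.865 -4.24 -2.466
v 2.341 -3.035 -3.334
v 2.048 -2.938 -3.306
v 1.751 -2.982 -3.381
v 1.544 -3.152 -3.537
v 1.492 -3.394 -3.723
v 1.613 -3.632 -3.881
v 1.868 -3.79 -3.96
v 2.176 -3.817 -3.936
v 2.439 -3.706 -3.815
v 2.574 -3.491 -3.637
f 2 1 5
f 2 5 3
f 3 5 6
f 3 6 4
f 5 1 7
f 5 7 6
f 6 7 8
f 6 8 4
f 7 1 9
f 7 9 8
f 8 9 10
f 8 10 4
f 9 1 11
f 9 11 10
f 10 11 12
f 10 12 4
f 11 1 13
f 11 13 12
f 12 13 14
f 12 14 4
f 13 1 15
f 13 15 14
f 14 15 16
f 14 16 4
f 15 1 17
f 15 17 16
f 16 17 18
f 16 18 4
f 17 1 19
f 17 19 18
f 18 19 20
f 18 20 4
f 19 1 2
f 19 2 20
f 20 2 3
f 20 3 4
f 22 21 25
f 22 25 23
f 23 25 26
f 23 26 24
f 25 21 27
f 25 27 26
f 26 27 28
f 26 28 24
f 27 21 29
f 27 29 28
f 28 29 30
f 28 30 24
f 29 21 31
f 29 31 30
f 30 31 32
f 30 32 24
f 31 21 33
f 31 33 32
f 32 33 34
f 32 34 24
f 33 21 35
f 33 35 34
f 34 35 36
f 34 36 24
f 35 21 37
f 35 37 36
f 36 37 38
f 36 38 24
f 37 21 39
f 37 39 38
f 38 39 40
f 38 40 24
f 39 21 41
f 39 41 40
f 40 41 42
f 40 42 24
f 41 21 43
f 41 43 42
f 42 43 44
f 42 44 24
f 43 21 45
f 43 45 44
f 44 45 46
f 44 46 24
f 45 21 47
f 45 47 46
f 46 47 48
f 46 48 24
f 47 21 49
f 47 49 48
f 48 49 50
f 48 50 24
f 49 21 51
f 49 51 50
f 50 51 52
f 50 52 24
f 51 21 22
f 51 22 52
f 52 22 23
f 52 23 24
f 54 56 53
f 57 54 53
f 53 56 55
f 55 57 53
f 54 60 56
f 58 54 57
f 58 60 54
f 56 60 55
f 59 57 55
f 55 60 59
f 59 58 57
f 60 58 59
f 62 61 64
f 62 64 63
f 64 61 65
f 64 65 63
f 65 61 66
f 65 66 63
f 66 61 67
f 66 67 63
f 67 61 68
f 67 68 63
f 68 61 69
f 68 69 63
f 69 61 70
f 69 70 63
f 70 61 71
f 70 71 63
f 71 61 72
f 71 72 63
f 72 61 73
f 72 73 63
f 73 61 62
f 73 62 63



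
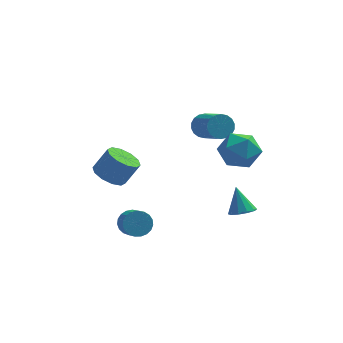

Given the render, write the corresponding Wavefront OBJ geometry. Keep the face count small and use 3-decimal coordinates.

v -3.099 -1.833 -1.692
v -2.355 -1.526 -1.604
v -2.056 -2.421 -1.019
v -2.801 -2.727 -1.108
v -2.514 -1.403 -1.334
v -2.215 -2.297 -0.749
v -2.775 -1.354 -1.126
v -2.476 -2.248 -0.541
v -3.091 -1.388 -1.016
v -2.792 -2.282 -0.431
v -3.409 -1.498 -1.023
v -3.11 -2.393 -0.438
v -3.674 -1.667 -1.146
v -3.375 -2.562 -0.561
v -3.839 -1.864 -1.363
v -3.54 -2.759 -0.778
v -3.876 -2.056 -1.638
v -3.577 -2.951 -1.053
v -3.779 -2.209 -1.921
v -3.48 -3.104 -1.336
v -3.564 -2.297 -2.166
v -3.266 -3.192 -1.581
v -3.27 -2.305 -2.328
v -2.971 -3.2 -1.743
v -2.945 -2.231 -2.381
v -2.646 -3.126 -1.796
v -2.648 -2.088 -2.314
v -2.349 -2.983 -1.729
v -2.428 -1.901 -2.14
v -2.129 -2.796 -1.555
v -2.325 -1.702 -1.889
v -2.026 -2.597 -1.304
v 1.289 -0.328 2.92
v 2.16 0.569 2.875
v 2.74 -1.729 3.085
v 3.611 -0.832 3.04
v 2.864 -0.929 4.039
v 1.967 -0.063 3.937
v 2.933 -1.097 2.023
v 2.036 -0.231 1.921
v 3.176 0.094 2.32
v 3.134 0.197 3.567
v 1.766 -1.357 2.393
v 1.724 -1.254 3.64
v -4.333 1.305 -0.239
v -3.689 0.569 -0.531
v -2.884 0.759 0.768
v -3.527 1.495 1.059
v -3.469 1.119 -0.748
v -2.663 1.309 0.55
v -3.578 1.739 -0.771
v -2.773 1.929 0.528
v -3.976 2.194 -0.591
v -3.17 2.384 0.708
v -4.51 2.309 -0.276
v -3.704 2.499 1.022
v -4.976 2.041 0.052
v -4.171 2.231 1.351
v -5.197 1.491 0.27
v -4.391 1.681 1.568
v -5.087 0.871 0.292
v -4.282 1.061 1.591
v -4.69 0.416 0.112
v -3.884 0.606 1.411
v -4.156 0.301 -0.202
v -3.35 0.491 1.096
v 0.816 4.188 1.683
v 1.391 4.117 1.103
v 2.199 2.541 2.096
v 1.624 2.612 2.677
v 1.545 4.346 1.342
v 2.352 2.77 2.335
v 1.554 4.544 1.649
v 2.361 2.968 2.642
v 1.417 4.671 1.962
v 2.225 3.096 2.955
v 1.161 4.703 2.22
v 1.969 3.127 3.213
v 0.837 4.633 2.372
v 1.644 3.057 3.365
v 0.509 4.474 2.387
v 1.316 2.898 3.381
v 0.241 4.259 2.264
v 1.049 2.683 3.257
v 0.088 4.03 2.025
v 0.895 2.454 3.018
v 0.079 3.832 1.718
v 0.886 2.256 2.711
v 0.215 3.704 1.405
v 1.023 2.129 2.398
v 0.471 3.673 1.147
v 1.279 2.097 2.14
v 0.796 3.743 0.995
v 1.603 2.167 1.988
v 1.124 3.902 0.979
v 1.931 2.326 1.973
v 2.687 -0.269 -2.089
v 3.451 -0.204 -1.945
v 2.353 0.469 -0.651
v 3.309 0.192 -2.181
v 2.929 0.411 -2.382
v 2.457 0.37 -2.471
v 2.073 0.085 -2.414
v 1.923 -0.335 -2.232
v 2.065 -0.731 -1.996
v 2.444 -0.95 -1.795
v 2.916 -0.909 -1.706
v 3.301 -0.624 -1.764
f 2 1 5
f 2 5 3
f 3 5 6
f 3 6 4
f 5 1 7
f 5 7 6
f 6 7 8
f 6 8 4
f 7 1 9
f 7 9 8
f 8 9 10
f 8 10 4
f 9 1 11
f 9 11 10
f 10 11 12
f 10 12 4
f 11 1 13
f 11 13 12
f 12 13 14
f 12 14 4
f 13 1 15
f 13 15 14
f 14 15 16
f 14 16 4
f 15 1 17
f 15 17 16
f 16 17 18
f 16 18 4
f 17 1 19
f 17 19 18
f 18 19 20
f 18 20 4
f 19 1 21
f 19 21 20
f 20 21 22
f 20 22 4
f 21 1 23
f 21 23 22
f 22 23 24
f 22 24 4
f 23 1 25
f 23 25 24
f 24 25 26
f 24 26 4
f 25 1 27
f 25 27 26
f 26 27 28
f 26 28 4
f 27 1 29
f 27 29 28
f 28 29 30
f 28 30 4
f 29 1 31
f 29 31 30
f 30 31 32
f 30 32 4
f 31 1 2
f 31 2 32
f 32 2 3
f 32 3 4
f 33 44 38
f 33 38 34
f 33 34 40
f 33 40 43
f 33 43 44
f 34 38 42
f 38 44 37
f 44 43 35
f 43 40 39
f 40 34 41
f 36 42 37
f 36 37 35
f 36 35 39
f 36 39 41
f 36 41 42
f 37 42 38
f 35 37 44
f 39 35 43
f 41 39 40
f 42 41 34
f 46 45 49
f 46 49 47
f 47 49 50
f 47 50 48
f 49 45 51
f 49 51 50
f 50 51 52
f 50 52 48
f 51 45 53
f 51 53 52
f 52 53 54
f 52 54 48
f 53 45 55
f 53 55 54
f 54 55 56
f 54 56 48
f 55 45 57
f 55 57 56
f 56 57 58
f 56 58 48
f 57 45 59
f 57 59 58
f 58 59 60
f 58 60 48
f 59 45 61
f 59 61 60
f 60 61 62
f 60 62 48
f 61 45 63
f 61 63 62
f 62 63 64
f 62 64 48
f 63 45 65
f 63 65 64
f 64 65 66
f 64 66 48
f 65 45 46
f 65 46 66
f 66 46 47
f 66 47 48
f 68 67 71
f 68 71 69
f 69 71 72
f 69 72 70
f 71 67 73
f 71 73 72
f 72 73 74
f 72 74 70
f 73 67 75
f 73 75 74
f 74 75 76
f 74 76 70
f 75 67 77
f 75 77 76
f 76 77 78
f 76 78 70
f 77 67 79
f 77 79 78
f 78 79 80
f 78 80 70
f 79 67 81
f 79 81 80
f 80 81 82
f 80 82 70
f 81 67 83
f 81 83 82
f 82 83 84
f 82 84 70
f 83 67 85
f 83 85 84
f 84 85 86
f 84 86 70
f 85 67 87
f 85 87 86
f 86 87 88
f 86 88 70
f 87 67 89
f 87 89 88
f 88 89 90
f 88 90 70
f 89 67 91
f 89 91 90
f 90 91 92
f 90 92 70
f 91 67 93
f 91 93 92
f 92 93 94
f 92 94 70
f 93 67 95
f 93 95 94
f 94 95 96
f 94 96 70
f 95 67 68
f 95 68 96
f 96 68 69
f 96 69 70
f 98 97 100
f 98 100 99
f 100 97 101
f 100 101 99
f 101 97 102
f 101 102 99
f 102 97 103
f 102 103 99
f 103 97 104
f 103 104 99
f 104 97 105
f 104 105 99
f 105 97 106
f 105 106 99
f 106 97 107
f 106 107 99
f 107 97 108
f 107 108 99
f 108 97 98
f 108 98 99



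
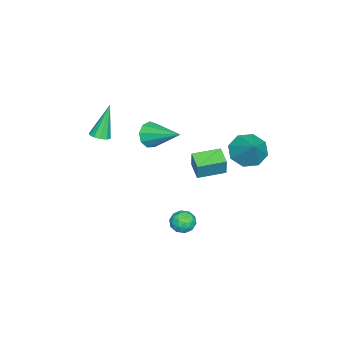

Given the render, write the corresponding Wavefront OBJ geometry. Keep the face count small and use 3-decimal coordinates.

v 1.442 0.495 -3.483
v 1.727 0.701 -4.057
v 2.353 -0.041 -3.223
v 2.638 0.165 -3.797
v 2.511 0.608 -3.307
v 1.948 0.939 -3.467
v 2.132 -0.279 -3.813
v 1.569 0.052 -3.973
v 2.153 0.222 -4.261
v 2.387 0.771 -3.948
v 1.693 -0.111 -3.332
v 1.927 0.438 -3.019
v 1.504 0.645 -3.792
v 2.576 0.015 -3.488
v 2.501 0.275 -3.199
v 2.668 0.396 -3.537
v 1.634 0.785 -3.446
v 1.802 0.906 -3.783
v 2.263 0.851 -3.343
v 2.278 -0.246 -3.497
v 2.446 -0.125 -3.834
v 1.412 0.264 -3.743
v 1.579 0.385 -4.081
v 1.817 -0.191 -3.937
v 1.922 0.485 -4.25
v 2.458 0.169 -4.097
v 2.161 -0.091 -4.106
v 1.83 0.103 -4.2
v 2.06 0.807 -4.066
v 2.595 0.492 -3.914
v 2.521 0.752 -3.626
v 2.19 0.947 -3.72
v 2.311 0.526 -4.186
v 1.485 0.168 -3.366
v 2.02 -0.147 -3.214
v 1.89 -0.287 -3.56
v 1.559 -0.092 -3.654
v 1.622 0.491 -3.183
v 2.158 0.175 -3.03
v 2.25 0.557 -3.08
v 1.919 0.751 -3.174
v 1.769 0.134 -3.094
v -0.21 2.683 0.457
v 0.477 2.067 0.192
v 0.77 3.317 1.523
v 0.494 2.692 -0.195
v 0.099 3.311 -0.2
v -0.477 3.563 0.18
v -0.897 3.299 0.723
v -0.914 2.675 1.11
v -0.519 2.056 1.115
v 0.057 1.804 0.734
v -0.847 1.11 -1.021
v -0.566 1.222 -0.036
v -0.097 1.678 -1.298
v 0.183 1.789 -0.314
v -0.023 -0.029 -1.126
v 0.257 0.082 -0.142
v 0.726 0.538 -1.404
v 1.007 0.65 -0.419
v 2.26 -3.659 1.486
v 2.734 -3.746 1.683
v 1.58 -3.421 3.234
v 2.705 -3.431 1.629
v 2.507 -3.202 1.52
v 2.214 -3.148 1.399
v 1.939 -3.289 1.311
v 1.787 -3.571 1.29
v 1.815 -3.887 1.344
v 2.013 -4.115 1.452
v 2.306 -4.169 1.574
v 2.581 -4.028 1.662
v 2.736 -0.967 2.562
v 3.285 -0.915 2.084
v 3.224 0.647 3.298
v 2.873 -0.705 1.895
v 2.397 -0.617 2.019
v 2.08 -0.694 2.397
v 2.07 -0.898 2.852
v 2.371 -1.135 3.172
v 2.844 -1.293 3.207
v 3.266 -1.299 2.94
v 3.44 -1.15 2.496
f 1 38 17
f 38 12 41
f 17 41 6
f 38 41 17
f 1 17 13
f 17 6 18
f 13 18 2
f 17 18 13
f 1 13 22
f 13 2 23
f 22 23 8
f 13 23 22
f 1 22 34
f 22 8 37
f 34 37 11
f 22 37 34
f 1 34 38
f 34 11 42
f 38 42 12
f 34 42 38
f 2 18 29
f 18 6 32
f 29 32 10
f 18 32 29
f 6 41 19
f 41 12 40
f 19 40 5
f 41 40 19
f 12 42 39
f 42 11 35
f 39 35 3
f 42 35 39
f 11 37 36
f 37 8 24
f 36 24 7
f 37 24 36
f 8 23 28
f 23 2 25
f 28 25 9
f 23 25 28
f 4 30 16
f 30 10 31
f 16 31 5
f 30 31 16
f 4 16 14
f 16 5 15
f 14 15 3
f 16 15 14
f 4 14 21
f 14 3 20
f 21 20 7
f 14 20 21
f 4 21 26
f 21 7 27
f 26 27 9
f 21 27 26
f 4 26 30
f 26 9 33
f 30 33 10
f 26 33 30
f 5 31 19
f 31 10 32
f 19 32 6
f 31 32 19
f 3 15 39
f 15 5 40
f 39 40 12
f 15 40 39
f 7 20 36
f 20 3 35
f 36 35 11
f 20 35 36
f 9 27 28
f 27 7 24
f 28 24 8
f 27 24 28
f 10 33 29
f 33 9 25
f 29 25 2
f 33 25 29
f 44 43 46
f 44 46 45
f 46 43 47
f 46 47 45
f 47 43 48
f 47 48 45
f 48 43 49
f 48 49 45
f 49 43 50
f 49 50 45
f 50 43 51
f 50 51 45
f 51 43 52
f 51 52 45
f 52 43 44
f 52 44 45
f 54 56 53
f 57 54 53
f 53 56 55
f 55 57 53
f 54 60 56
f 58 54 57
f 58 60 54
f 56 60 55
f 59 57 55
f 55 60 59
f 59 58 57
f 60 58 59
f 62 61 64
f 62 64 63
f 64 61 65
f 64 65 63
f 65 61 66
f 65 66 63
f 66 61 67
f 66 67 63
f 67 61 68
f 67 68 63
f 68 61 69
f 68 69 63
f 69 61 70
f 69 70 63
f 70 61 71
f 70 71 63
f 71 61 72
f 71 72 63
f 72 61 62
f 72 62 63
f 74 73 76
f 74 76 75
f 76 73 77
f 76 77 75
f 77 73 78
f 77 78 75
f 78 73 79
f 78 79 75
f 79 73 80
f 79 80 75
f 80 73 81
f 80 81 75
f 81 73 82
f 81 82 75
f 82 73 83
f 82 83 75
f 83 73 74
f 83 74 75



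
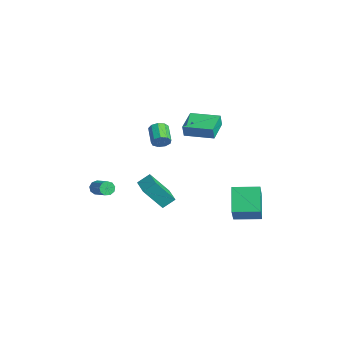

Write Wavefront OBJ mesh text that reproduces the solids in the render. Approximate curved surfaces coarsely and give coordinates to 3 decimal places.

v -3.8 2.311 -0.546
v -3.666 2.147 0.39
v -5.214 3.404 -0.153
v -5.079 3.24 0.784
v -2.481 3.98 -0.444
v -2.346 3.816 0.493
v -3.894 5.073 -0.05
v -3.76 4.909 0.886
v -0.134 -0.592 1.351
v 0.17 -0.281 1.861
v -1.102 -0.016 2.458
v -1.406 -0.328 1.949
v 0.076 0.019 1.527
v -1.196 0.284 2.125
v -0.116 0.033 1.112
v -1.388 0.298 1.709
v -0.317 -0.246 0.808
v -1.589 0.019 1.405
v -0.432 -0.686 0.759
v -1.704 -0.422 1.356
v -0.408 -1.083 0.986
v -1.68 -0.819 1.584
v -0.255 -1.25 1.385
v -1.527 -0.986 1.982
v -0.046 -1.11 1.768
v -1.318 -0.845 2.365
v 0.122 -0.727 1.956
v -1.15 -0.462 2.553
v -3.172 -4.011 -3.961
v -2.907 -4.274 -4.405
v -1.583 -3.992 -3.783
v -1.848 -3.729 -3.339
v -2.953 -3.888 -4.484
v -1.629 -3.606 -3.861
v -3.101 -3.559 -4.318
v -1.777 -3.277 -3.695
v -3.282 -3.442 -3.985
v -1.958 -3.16 -3.362
v -3.412 -3.591 -3.641
v -2.088 -3.309 -3.019
v -3.43 -3.937 -3.447
v -2.106 -3.655 -2.824
v -3.327 -4.317 -3.493
v -2.003 -4.035 -2.871
v -3.152 -4.554 -3.759
v -1.827 -4.272 -3.136
v -2.986 -4.537 -4.119
v -1.662 -4.255 -3.497
v 0.781 -1.238 -3.333
v 0.619 -2.501 -1.626
v 0.827 -0.397 -2.707
v 0.665 -1.66 -0.999
v 2.275 -1.36 -3.281
v 2.113 -2.623 -1.573
v 2.321 -0.519 -2.654
v 2.159 -1.782 -0.947
v 3.714 2.917 -4.425
v 2.257 3.474 -3.08
v 4.446 4.591 -4.326
v 2.989 5.148 -2.98
v 4.891 2.312 -2.9
v 3.434 2.869 -1.554
v 5.623 3.986 -2.8
v 4.166 4.543 -1.455
f 2 4 1
f 5 2 1
f 1 4 3
f 3 5 1
f 2 8 4
f 6 2 5
f 6 8 2
f 4 8 3
f 7 5 3
f 3 8 7
f 7 6 5
f 8 6 7
f 10 9 13
f 10 13 11
f 11 13 14
f 11 14 12
f 13 9 15
f 13 15 14
f 14 15 16
f 14 16 12
f 15 9 17
f 15 17 16
f 16 17 18
f 16 18 12
f 17 9 19
f 17 19 18
f 18 19 20
f 18 20 12
f 19 9 21
f 19 21 20
f 20 21 22
f 20 22 12
f 21 9 23
f 21 23 22
f 22 23 24
f 22 24 12
f 23 9 25
f 23 25 24
f 24 25 26
f 24 26 12
f 25 9 27
f 25 27 26
f 26 27 28
f 26 28 12
f 27 9 10
f 27 10 28
f 28 10 11
f 28 11 12
f 30 29 33
f 30 33 31
f 31 33 34
f 31 34 32
f 33 29 35
f 33 35 34
f 34 35 36
f 34 36 32
f 35 29 37
f 35 37 36
f 36 37 38
f 36 38 32
f 37 29 39
f 37 39 38
f 38 39 40
f 38 40 32
f 39 29 41
f 39 41 40
f 40 41 42
f 40 42 32
f 41 29 43
f 41 43 42
f 42 43 44
f 42 44 32
f 43 29 45
f 43 45 44
f 44 45 46
f 44 46 32
f 45 29 47
f 45 47 46
f 46 47 48
f 46 48 32
f 47 29 30
f 47 30 48
f 48 30 31
f 48 31 32
f 50 52 49
f 53 50 49
f 49 52 51
f 51 53 49
f 50 56 52
f 54 50 53
f 54 56 50
f 52 56 51
f 55 53 51
f 51 56 55
f 55 54 53
f 56 54 55
f 58 60 57
f 61 58 57
f 57 60 59
f 59 61 57
f 58 64 60
f 62 58 61
f 62 64 58
f 60 64 59
f 63 61 59
f 59 64 63
f 63 62 61
f 64 62 63



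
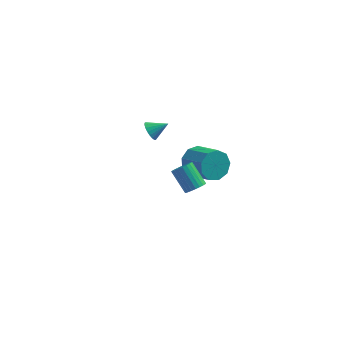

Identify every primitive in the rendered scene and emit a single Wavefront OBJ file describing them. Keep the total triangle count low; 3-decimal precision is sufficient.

v 2.21 -3.144 1.179
v 2.623 -3.244 1.588
v 1.783 -2.617 2.59
v 1.37 -2.516 2.181
v 2.686 -3.037 1.511
v 1.846 -2.41 2.513
v 2.676 -2.845 1.383
v 1.837 -2.218 2.385
v 2.596 -2.699 1.224
v 1.756 -2.072 2.226
v 2.456 -2.621 1.059
v 1.617 -1.994 2.061
v 2.279 -2.622 0.911
v 1.44 -1.995 1.913
v 2.092 -2.703 0.805
v 1.252 -2.076 1.807
v 1.922 -2.851 0.755
v 1.083 -2.224 1.757
v 1.797 -3.043 0.77
v 0.957 -2.416 1.772
v 1.734 -3.25 0.847
v 0.894 -2.623 1.849
v 1.743 -3.442 0.975
v 0.904 -2.815 1.977
v 1.824 -3.588 1.134
v 0.984 -2.961 2.136
v 1.963 -3.666 1.299
v 1.124 -3.039 2.301
v 2.14 -3.665 1.447
v 1.301 -3.038 2.449
v 2.328 -3.584 1.553
v 1.488 -2.957 2.555
v 2.497 -3.436 1.603
v 1.658 -2.809 2.605
v 0.742 4.274 -3.413
v 1.35 4.499 -4.175
v 2.626 3.51 -3.449
v 2.018 3.286 -2.687
v 1.422 4.96 -3.674
v 2.698 3.971 -2.948
v 1.176 5.1 -3.052
v 2.452 4.111 -2.325
v 0.727 4.854 -2.598
v 2.003 3.865 -1.872
v 0.285 4.336 -2.526
v 1.561 3.348 -1.8
v 0.057 3.79 -2.869
v 1.333 2.801 -2.143
v 0.149 3.471 -3.466
v 1.425 2.482 -2.74
v 0.519 3.527 -4.039
v 1.795 2.538 -3.313
v 0.993 3.933 -4.319
v 2.269 2.944 -3.593
v -1.555 3.29 -0.41
v -1.303 3.496 -0.949
v -0.645 3.59 0.13
v -1.426 3.71 -0.861
v -1.571 3.852 -0.695
v -1.713 3.896 -0.479
v -1.828 3.836 -0.252
v -1.896 3.681 -0.052
v -1.905 3.459 0.087
v -1.853 3.207 0.139
v -1.75 2.97 0.097
v -1.613 2.788 -0.033
v -1.466 2.693 -0.228
v -1.335 2.702 -0.455
v -1.242 2.812 -0.674
v -1.202 3.004 -0.847
v -1.224 3.247 -0.944
f 2 1 5
f 2 5 3
f 3 5 6
f 3 6 4
f 5 1 7
f 5 7 6
f 6 7 8
f 6 8 4
f 7 1 9
f 7 9 8
f 8 9 10
f 8 10 4
f 9 1 11
f 9 11 10
f 10 11 12
f 10 12 4
f 11 1 13
f 11 13 12
f 12 13 14
f 12 14 4
f 13 1 15
f 13 15 14
f 14 15 16
f 14 16 4
f 15 1 17
f 15 17 16
f 16 17 18
f 16 18 4
f 17 1 19
f 17 19 18
f 18 19 20
f 18 20 4
f 19 1 21
f 19 21 20
f 20 21 22
f 20 22 4
f 21 1 23
f 21 23 22
f 22 23 24
f 22 24 4
f 23 1 25
f 23 25 24
f 24 25 26
f 24 26 4
f 25 1 27
f 25 27 26
f 26 27 28
f 26 28 4
f 27 1 29
f 27 29 28
f 28 29 30
f 28 30 4
f 29 1 31
f 29 31 30
f 30 31 32
f 30 32 4
f 31 1 33
f 31 33 32
f 32 33 34
f 32 34 4
f 33 1 2
f 33 2 34
f 34 2 3
f 34 3 4
f 36 35 39
f 36 39 37
f 37 39 40
f 37 40 38
f 39 35 41
f 39 41 40
f 40 41 42
f 40 42 38
f 41 35 43
f 41 43 42
f 42 43 44
f 42 44 38
f 43 35 45
f 43 45 44
f 44 45 46
f 44 46 38
f 45 35 47
f 45 47 46
f 46 47 48
f 46 48 38
f 47 35 49
f 47 49 48
f 48 49 50
f 48 50 38
f 49 35 51
f 49 51 50
f 50 51 52
f 50 52 38
f 51 35 53
f 51 53 52
f 52 53 54
f 52 54 38
f 53 35 36
f 53 36 54
f 54 36 37
f 54 37 38
f 56 55 58
f 56 58 57
f 58 55 59
f 58 59 57
f 59 55 60
f 59 60 57
f 60 55 61
f 60 61 57
f 61 55 62
f 61 62 57
f 62 55 63
f 62 63 57
f 63 55 64
f 63 64 57
f 64 55 65
f 64 65 57
f 65 55 66
f 65 66 57
f 66 55 67
f 66 67 57
f 67 55 68
f 67 68 57
f 68 55 69
f 68 69 57
f 69 55 70
f 69 70 57
f 70 55 71
f 70 71 57
f 71 55 56
f 71 56 57



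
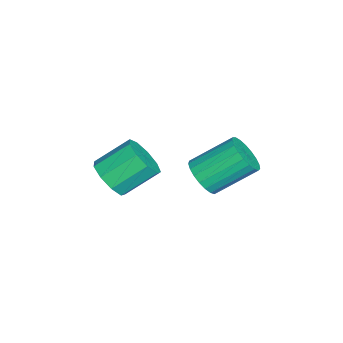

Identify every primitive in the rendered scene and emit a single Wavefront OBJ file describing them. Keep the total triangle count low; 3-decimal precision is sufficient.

v -3.008 -2.287 -4.049
v -2.081 -2.039 -3.849
v -2.645 -0.745 -2.832
v -3.572 -0.993 -3.031
v -2.295 -1.707 -4.39
v -2.86 -0.413 -3.373
v -2.843 -1.647 -4.772
v -3.408 -0.353 -3.755
v -3.468 -1.885 -4.815
v -4.033 -0.591 -3.798
v -3.878 -2.312 -4.499
v -4.442 -1.018 -3.482
v -3.88 -2.727 -3.973
v -4.445 -1.433 -2.956
v -3.474 -2.936 -3.482
v -4.039 -1.642 -2.465
v -2.85 -2.841 -3.256
v -3.415 -1.547 -2.239
v -2.3 -2.487 -3.401
v -2.864 -1.193 -2.384
v -3.201 1.271 -3.706
v -2.671 1.801 -4.204
v -3.15 3.399 -3.013
v -3.679 2.869 -2.514
v -3 1.833 -4.379
v -3.479 3.431 -3.188
v -3.364 1.768 -4.438
v -3.843 3.366 -3.246
v -3.7 1.617 -4.37
v -4.178 3.215 -3.178
v -3.949 1.406 -4.187
v -4.427 3.004 -2.996
v -4.069 1.172 -3.921
v -4.547 2.77 -2.73
v -4.039 0.955 -3.618
v -4.517 2.553 -2.426
v -3.864 0.792 -3.33
v -4.342 2.39 -2.138
v -3.574 0.713 -3.107
v -4.052 2.311 -1.915
v -3.22 0.729 -2.987
v -3.698 2.328 -1.796
v -2.862 0.84 -2.992
v -3.34 2.438 -1.8
v -2.563 1.025 -3.12
v -3.042 2.623 -1.929
v -2.375 1.253 -3.35
v -2.853 2.851 -2.158
v -2.329 1.483 -3.641
v -2.807 3.081 -2.449
v -2.434 1.677 -3.943
v -2.912 3.275 -2.751
f 2 1 5
f 2 5 3
f 3 5 6
f 3 6 4
f 5 1 7
f 5 7 6
f 6 7 8
f 6 8 4
f 7 1 9
f 7 9 8
f 8 9 10
f 8 10 4
f 9 1 11
f 9 11 10
f 10 11 12
f 10 12 4
f 11 1 13
f 11 13 12
f 12 13 14
f 12 14 4
f 13 1 15
f 13 15 14
f 14 15 16
f 14 16 4
f 15 1 17
f 15 17 16
f 16 17 18
f 16 18 4
f 17 1 19
f 17 19 18
f 18 19 20
f 18 20 4
f 19 1 2
f 19 2 20
f 20 2 3
f 20 3 4
f 22 21 25
f 22 25 23
f 23 25 26
f 23 26 24
f 25 21 27
f 25 27 26
f 26 27 28
f 26 28 24
f 27 21 29
f 27 29 28
f 28 29 30
f 28 30 24
f 29 21 31
f 29 31 30
f 30 31 32
f 30 32 24
f 31 21 33
f 31 33 32
f 32 33 34
f 32 34 24
f 33 21 35
f 33 35 34
f 34 35 36
f 34 36 24
f 35 21 37
f 35 37 36
f 36 37 38
f 36 38 24
f 37 21 39
f 37 39 38
f 38 39 40
f 38 40 24
f 39 21 41
f 39 41 40
f 40 41 42
f 40 42 24
f 41 21 43
f 41 43 42
f 42 43 44
f 42 44 24
f 43 21 45
f 43 45 44
f 44 45 46
f 44 46 24
f 45 21 47
f 45 47 46
f 46 47 48
f 46 48 24
f 47 21 49
f 47 49 48
f 48 49 50
f 48 50 24
f 49 21 51
f 49 51 50
f 50 51 52
f 50 52 24
f 51 21 22
f 51 22 52
f 52 22 23
f 52 23 24



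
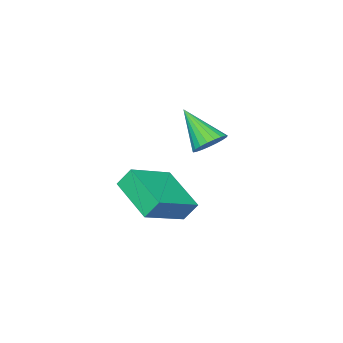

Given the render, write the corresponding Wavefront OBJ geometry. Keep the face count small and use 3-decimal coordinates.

v 0.445 0.371 0.018
v 1.05 0.558 0.165
v 0.515 -0.791 1.202
v 0.901 0.714 0.328
v 0.674 0.812 0.437
v 0.407 0.833 0.474
v 0.147 0.774 0.432
v -0.062 0.646 0.319
v -0.184 0.47 0.153
v -0.196 0.277 -0.036
v -0.098 0.1 -0.215
v 0.094 -0.03 -0.354
v 0.346 -0.09 -0.429
v 0.616 -0.071 -0.426
v 0.856 0.025 -0.347
v 1.025 0.18 -0.204
v 1.093 0.369 -0.023
v -0.667 -2.717 -2.75
v 1.079 -2.721 -2.025
v -0.334 -0.978 -3.543
v 1.412 -0.982 -2.818
v -0.372 -3.098 -3.462
v 1.374 -3.102 -2.737
v -0.039 -1.359 -4.255
v 1.707 -1.363 -3.53
f 2 1 4
f 2 4 3
f 4 1 5
f 4 5 3
f 5 1 6
f 5 6 3
f 6 1 7
f 6 7 3
f 7 1 8
f 7 8 3
f 8 1 9
f 8 9 3
f 9 1 10
f 9 10 3
f 10 1 11
f 10 11 3
f 11 1 12
f 11 12 3
f 12 1 13
f 12 13 3
f 13 1 14
f 13 14 3
f 14 1 15
f 14 15 3
f 15 1 16
f 15 16 3
f 16 1 17
f 16 17 3
f 17 1 2
f 17 2 3
f 19 21 18
f 22 19 18
f 18 21 20
f 20 22 18
f 19 25 21
f 23 19 22
f 23 25 19
f 21 25 20
f 24 22 20
f 20 25 24
f 24 23 22
f 25 23 24



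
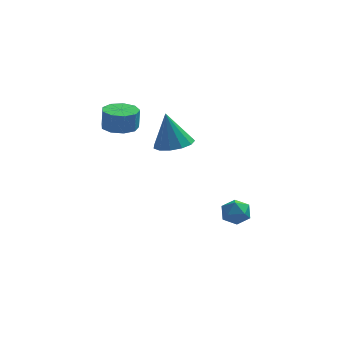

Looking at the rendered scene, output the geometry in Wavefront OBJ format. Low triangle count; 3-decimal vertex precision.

v 0.341 -3.644 1.881
v 1.368 -3.628 2.1
v -0.081 -3.316 3.839
v 1.216 -3.07 1.974
v 0.786 -2.695 1.818
v 0.215 -2.62 1.683
v -0.316 -2.871 1.61
v -0.638 -3.366 1.623
v -0.65 -3.95 1.718
v -0.347 -4.437 1.865
v 0.175 -4.671 2.017
v 0.749 -4.58 2.125
v 1.194 -4.191 2.156
v 3.411 -1.985 -3.269
v 4.126 -2.465 -3.314
v 2.794 -2.815 -4.206
v 3.509 -3.295 -4.251
v 3.031 -3.301 -3.534
v 3.412 -2.789 -2.955
v 3.508 -2.491 -4.565
v 3.889 -1.979 -3.986
v 4.186 -2.778 -4.115
v 3.891 -3.278 -3.478
v 3.029 -2.002 -4.042
v 2.734 -2.502 -3.405
v -2.408 -1.843 2.022
v -1.723 -1.175 1.941
v -1.668 -1.089 3.116
v -2.352 -1.757 3.198
v -2.315 -0.891 1.948
v -2.259 -0.804 3.123
v -2.95 -1.052 1.989
v -2.895 -0.965 3.165
v -3.331 -1.583 2.046
v -3.276 -1.497 3.222
v -3.281 -2.236 2.092
v -3.225 -2.15 3.268
v -2.821 -2.706 2.105
v -2.766 -2.619 3.281
v -2.169 -2.771 2.08
v -2.113 -2.685 3.255
v -1.628 -2.403 2.027
v -1.572 -2.316 3.202
v -1.452 -1.773 1.972
v -1.396 -1.686 3.148
f 2 1 4
f 2 4 3
f 4 1 5
f 4 5 3
f 5 1 6
f 5 6 3
f 6 1 7
f 6 7 3
f 7 1 8
f 7 8 3
f 8 1 9
f 8 9 3
f 9 1 10
f 9 10 3
f 10 1 11
f 10 11 3
f 11 1 12
f 11 12 3
f 12 1 13
f 12 13 3
f 13 1 2
f 13 2 3
f 14 25 19
f 14 19 15
f 14 15 21
f 14 21 24
f 14 24 25
f 15 19 23
f 19 25 18
f 25 24 16
f 24 21 20
f 21 15 22
f 17 23 18
f 17 18 16
f 17 16 20
f 17 20 22
f 17 22 23
f 18 23 19
f 16 18 25
f 20 16 24
f 22 20 21
f 23 22 15
f 27 26 30
f 27 30 28
f 28 30 31
f 28 31 29
f 30 26 32
f 30 32 31
f 31 32 33
f 31 33 29
f 32 26 34
f 32 34 33
f 33 34 35
f 33 35 29
f 34 26 36
f 34 36 35
f 35 36 37
f 35 37 29
f 36 26 38
f 36 38 37
f 37 38 39
f 37 39 29
f 38 26 40
f 38 40 39
f 39 40 41
f 39 41 29
f 40 26 42
f 40 42 41
f 41 42 43
f 41 43 29
f 42 26 44
f 42 44 43
f 43 44 45
f 43 45 29
f 44 26 27
f 44 27 45
f 45 27 28
f 45 28 29



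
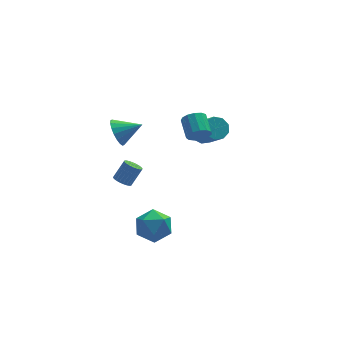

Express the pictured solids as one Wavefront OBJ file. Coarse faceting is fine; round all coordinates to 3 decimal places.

v -1.99 -2.648 -4.031
v -1.497 -3.493 -4.776
v -2.903 -4.087 -3.004
v -2.41 -4.932 -3.749
v -1.693 -4.305 -2.97
v -1.129 -3.416 -3.605
v -3.271 -4.164 -4.175
v -2.707 -3.275 -4.81
v -2.288 -4.43 -4.865
v -1.313 -4.517 -4.121
v -3.087 -3.063 -3.659
v -2.112 -3.15 -2.915
v 1.661 1.498 -0.428
v 1.917 1.846 -1.102
v 1.875 3.149 -0.446
v 1.619 2.802 0.228
v 1.467 1.842 -1.124
v 1.424 3.146 -0.468
v 1.079 1.729 -0.925
v 1.036 3.033 -0.269
v 0.875 1.543 -0.568
v 0.832 2.847 0.088
v 0.921 1.343 -0.167
v 0.878 2.646 0.489
v 1.202 1.192 0.151
v 1.16 2.495 0.807
v 1.629 1.138 0.285
v 1.587 2.441 0.942
v 2.066 1.199 0.193
v 2.024 2.502 0.85
v 2.375 1.354 -0.096
v 2.332 2.658 0.56
v 2.457 1.556 -0.491
v 2.414 2.859 0.165
v 2.286 1.739 -0.866
v 2.244 3.043 -0.21
v 2.517 4.123 -2.244
v 2.848 3.626 -2.876
v 3.334 2.159 -1.469
v 3.003 2.657 -0.836
v 3.271 3.981 -2.653
v 3.757 2.514 -1.246
v 3.341 4.402 -2.238
v 3.827 2.935 -0.831
v 3.026 4.692 -1.826
v 3.512 3.226 -0.419
v 2.472 4.717 -1.609
v 2.958 3.25 -0.202
v 1.939 4.464 -1.689
v 2.425 2.997 -0.282
v 1.677 4.051 -2.029
v 2.163 2.585 -0.621
v 1.808 3.673 -2.469
v 2.294 2.206 -1.061
v 2.27 3.505 -2.803
v 2.756 2.038 -1.396
v -2.875 4.044 -1.358
v -2.542 3.614 -2.245
v -1.365 3.816 -0.682
v -2.447 4.063 -2.306
v -2.436 4.508 -2.179
v -2.513 4.861 -1.89
v -2.661 5.053 -1.495
v -2.851 5.044 -1.074
v -3.046 4.837 -0.708
v -3.207 4.474 -0.472
v -3.303 4.025 -0.411
v -3.313 3.58 -0.537
v -3.237 3.227 -0.827
v -3.089 3.036 -1.221
v -2.898 3.044 -1.643
v -2.703 3.251 -2.009
v -3.426 -0.543 -2.229
v -2.924 -0.473 -2.585
v -2.191 -0.147 -1.487
v -2.694 -0.217 -1.131
v -3.016 -0.25 -2.59
v -2.283 0.076 -1.492
v -3.171 -0.071 -2.54
v -2.438 0.255 -1.441
v -3.365 0.036 -2.442
v -2.632 0.362 -1.344
v -3.568 0.055 -2.312
v -2.835 0.381 -1.214
v -3.75 -0.017 -2.169
v -3.017 0.309 -1.071
v -3.882 -0.17 -2.036
v -3.149 0.156 -0.938
v -3.945 -0.379 -1.932
v -3.212 -0.053 -0.834
v -3.929 -0.613 -1.873
v -3.196 -0.287 -0.775
v -3.837 -0.836 -1.868
v -3.104 -0.51 -0.77
v -3.682 -1.015 -1.919
v -2.949 -0.689 -0.82
v -3.488 -1.122 -2.016
v -2.755 -0.796 -0.918
v -3.285 -1.141 -2.146
v -2.552 -0.815 -1.048
v -3.103 -1.069 -2.289
v -2.37 -0.743 -1.191
v -2.971 -0.916 -2.422
v -2.238 -0.59 -1.324
v -2.908 -0.707 -2.526
v -2.175 -0.381 -1.428
f 1 12 6
f 1 6 2
f 1 2 8
f 1 8 11
f 1 11 12
f 2 6 10
f 6 12 5
f 12 11 3
f 11 8 7
f 8 2 9
f 4 10 5
f 4 5 3
f 4 3 7
f 4 7 9
f 4 9 10
f 5 10 6
f 3 5 12
f 7 3 11
f 9 7 8
f 10 9 2
f 14 13 17
f 14 17 15
f 15 17 18
f 15 18 16
f 17 13 19
f 17 19 18
f 18 19 20
f 18 20 16
f 19 13 21
f 19 21 20
f 20 21 22
f 20 22 16
f 21 13 23
f 21 23 22
f 22 23 24
f 22 24 16
f 23 13 25
f 23 25 24
f 24 25 26
f 24 26 16
f 25 13 27
f 25 27 26
f 26 27 28
f 26 28 16
f 27 13 29
f 27 29 28
f 28 29 30
f 28 30 16
f 29 13 31
f 29 31 30
f 30 31 32
f 30 32 16
f 31 13 33
f 31 33 32
f 32 33 34
f 32 34 16
f 33 13 35
f 33 35 34
f 34 35 36
f 34 36 16
f 35 13 14
f 35 14 36
f 36 14 15
f 36 15 16
f 38 37 41
f 38 41 39
f 39 41 42
f 39 42 40
f 41 37 43
f 41 43 42
f 42 43 44
f 42 44 40
f 43 37 45
f 43 45 44
f 44 45 46
f 44 46 40
f 45 37 47
f 45 47 46
f 46 47 48
f 46 48 40
f 47 37 49
f 47 49 48
f 48 49 50
f 48 50 40
f 49 37 51
f 49 51 50
f 50 51 52
f 50 52 40
f 51 37 53
f 51 53 52
f 52 53 54
f 52 54 40
f 53 37 55
f 53 55 54
f 54 55 56
f 54 56 40
f 55 37 38
f 55 38 56
f 56 38 39
f 56 39 40
f 58 57 60
f 58 60 59
f 60 57 61
f 60 61 59
f 61 57 62
f 61 62 59
f 62 57 63
f 62 63 59
f 63 57 64
f 63 64 59
f 64 57 65
f 64 65 59
f 65 57 66
f 65 66 59
f 66 57 67
f 66 67 59
f 67 57 68
f 67 68 59
f 68 57 69
f 68 69 59
f 69 57 70
f 69 70 59
f 70 57 71
f 70 71 59
f 71 57 72
f 71 72 59
f 72 57 58
f 72 58 59
f 74 73 77
f 74 77 75
f 75 77 78
f 75 78 76
f 77 73 79
f 77 79 78
f 78 79 80
f 78 80 76
f 79 73 81
f 79 81 80
f 80 81 82
f 80 82 76
f 81 73 83
f 81 83 82
f 82 83 84
f 82 84 76
f 83 73 85
f 83 85 84
f 84 85 86
f 84 86 76
f 85 73 87
f 85 87 86
f 86 87 88
f 86 88 76
f 87 73 89
f 87 89 88
f 88 89 90
f 88 90 76
f 89 73 91
f 89 91 90
f 90 91 92
f 90 92 76
f 91 73 93
f 91 93 92
f 92 93 94
f 92 94 76
f 93 73 95
f 93 95 94
f 94 95 96
f 94 96 76
f 95 73 97
f 95 97 96
f 96 97 98
f 96 98 76
f 97 73 99
f 97 99 98
f 98 99 100
f 98 100 76
f 99 73 101
f 99 101 100
f 100 101 102
f 100 102 76
f 101 73 103
f 101 103 102
f 102 103 104
f 102 104 76
f 103 73 105
f 103 105 104
f 104 105 106
f 104 106 76
f 105 73 74
f 105 74 106
f 106 74 75
f 106 75 76

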